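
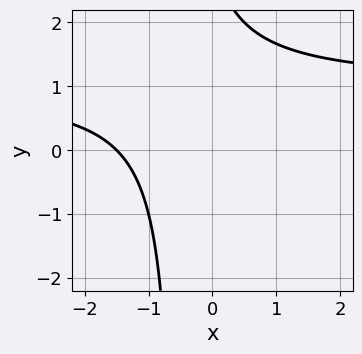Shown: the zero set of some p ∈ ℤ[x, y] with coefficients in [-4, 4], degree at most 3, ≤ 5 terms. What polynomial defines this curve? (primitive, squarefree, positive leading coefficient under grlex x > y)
2*x*y - 2*x + y - 3

First, degree: the shape is more complex than any degree-1 curve, so deg p = 2.
Next, checking where it meets the axes: no y-intercept at any integer in the box.
Finally, together with the visible shape, these determine p as stated.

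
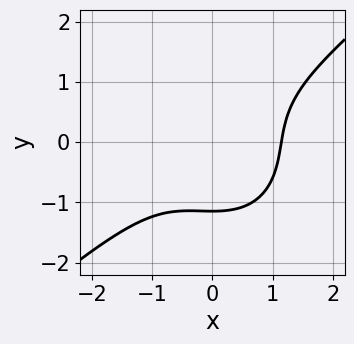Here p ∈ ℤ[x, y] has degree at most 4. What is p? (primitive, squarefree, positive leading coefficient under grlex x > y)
(a) Degree: no degree-2 curve has this shape, so deg p = 3.
(b) The integer polynomial consistent with all of this is the stated p.

2*x^3 - x^2*y - 2*y^3 - 3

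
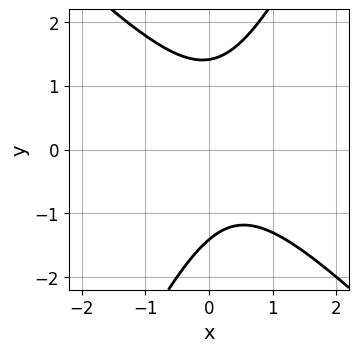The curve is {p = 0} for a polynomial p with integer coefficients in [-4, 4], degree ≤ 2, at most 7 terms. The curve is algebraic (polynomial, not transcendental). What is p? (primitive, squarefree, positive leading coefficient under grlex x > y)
2*x^2 + x*y - y^2 - x + 2

deg p = 2. A generic line meets the curve in up to 2 points.
Checking where it meets the axes: it misses every integer gridline on the x-axis.
Fitting integer coefficients to these (and the overall shape) gives p.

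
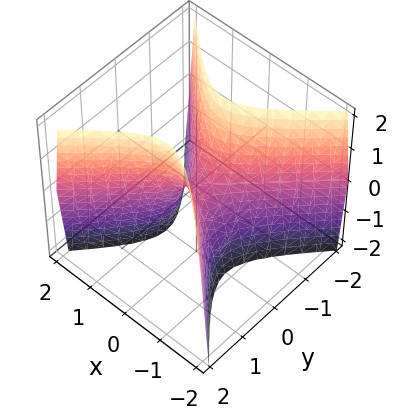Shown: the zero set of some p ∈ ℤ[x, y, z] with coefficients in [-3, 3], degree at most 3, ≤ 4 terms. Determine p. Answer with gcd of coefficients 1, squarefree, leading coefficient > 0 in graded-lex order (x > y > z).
3*x^2 - 3*y^2 + z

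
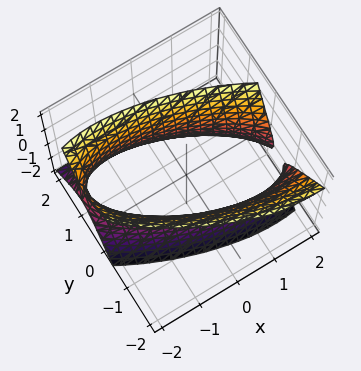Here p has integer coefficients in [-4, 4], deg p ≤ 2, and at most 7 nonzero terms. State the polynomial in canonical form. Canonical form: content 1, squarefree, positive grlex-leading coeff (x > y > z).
First, the degree is 2 — the shape is more complex than any degree-1 surface.
Then, from the axis intercepts and sections: it misses every integer gridline on the z-axis; the y-axis gridline crossings are at y ∈ {-1, 1}.
Finally, solving for integer coefficients yields p as stated.

x^2 + 2*x*y + 3*y^2 + y*z - z^2 - 3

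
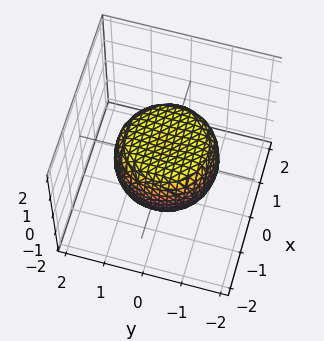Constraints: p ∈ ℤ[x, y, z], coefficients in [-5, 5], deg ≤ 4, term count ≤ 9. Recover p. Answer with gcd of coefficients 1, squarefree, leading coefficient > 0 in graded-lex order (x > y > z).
1. Degree: no degree-3 surface has this shape, so deg p = 4.
2. Symmetries: the surface is invariant under rotation about z: p = q(x² + y², z).
3. Observable constraints: a circular section at z = 0 has radius between 1 and 2.
4. Solving for integer coefficients yields p as stated.

2*x^4 + 4*x^2*y^2 + 2*y^4 - 2*x^2 - 2*y^2 + 3*z^2 - 2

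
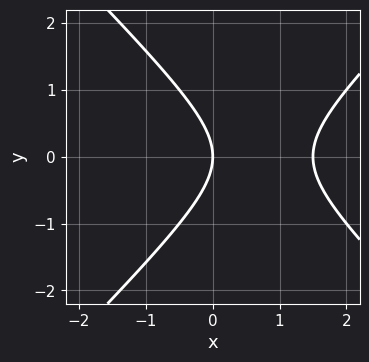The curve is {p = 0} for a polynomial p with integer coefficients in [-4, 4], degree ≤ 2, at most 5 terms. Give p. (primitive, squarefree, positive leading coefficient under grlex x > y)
2*x^2 - 2*y^2 - 3*x

The degree is 2 — no degree-1 curve has this shape.
Symmetries: mirror symmetry y ↦ −y ⇒ only even powers of y.
Observable constraints: it crosses the y-axis at the gridline y = 0; it meets the x-axis at x = 0 (among the integer gridlines).
Assembling these constraints gives the stated polynomial.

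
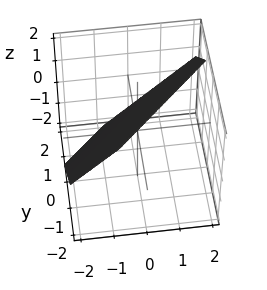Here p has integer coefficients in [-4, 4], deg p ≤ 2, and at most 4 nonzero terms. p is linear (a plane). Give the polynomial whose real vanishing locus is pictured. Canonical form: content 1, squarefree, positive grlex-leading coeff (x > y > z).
3*x - 3*y - 3*z + 2

1. The degree is 1 — the surface is flat (a plane).
2. The integer polynomial consistent with all of this is the stated p.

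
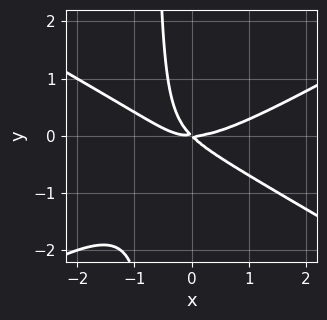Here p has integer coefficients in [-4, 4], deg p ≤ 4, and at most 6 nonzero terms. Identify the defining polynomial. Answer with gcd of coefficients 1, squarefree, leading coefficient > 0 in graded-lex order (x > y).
x^3 - 3*x*y^2 - 2*x*y - 2*y^2

1. deg p = 3. No degree-2 curve has this shape.
2. From the visible intercepts: it meets the y-axis at y = 0 (among the integer gridlines); it crosses the x-axis at the gridline x = 0.
3. Matching integer coefficients to the picture gives p.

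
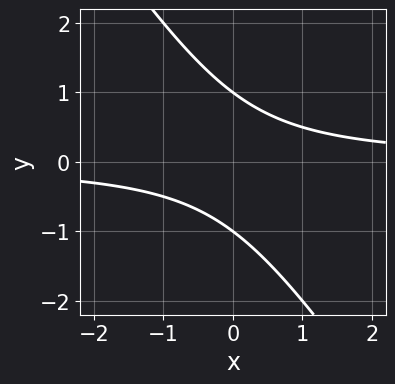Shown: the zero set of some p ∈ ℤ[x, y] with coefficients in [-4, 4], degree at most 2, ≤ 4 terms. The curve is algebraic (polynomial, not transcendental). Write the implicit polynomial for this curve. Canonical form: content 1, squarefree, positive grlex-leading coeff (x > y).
3*x*y + 2*y^2 - 2

deg p = 2.
From the visible intercepts: the curve avoids every integer x-axis point in the box; the y-axis gridline crossings are at y ∈ {-1, 1}.
Together with the visible shape, these determine p as stated.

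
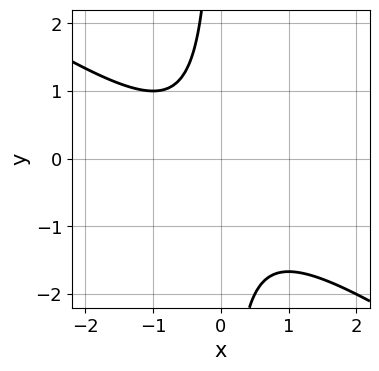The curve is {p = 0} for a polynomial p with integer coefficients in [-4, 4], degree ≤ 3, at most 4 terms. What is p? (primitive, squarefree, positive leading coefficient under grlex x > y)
1. Degree: no degree-1 curve has this shape, so deg p = 2.
2. From the axis intercepts and sections: it misses every integer gridline on the y-axis; no x-intercept at any integer in the box.
3. Together with the visible shape, these determine p as stated.

2*x^2 + 3*x*y + x + 2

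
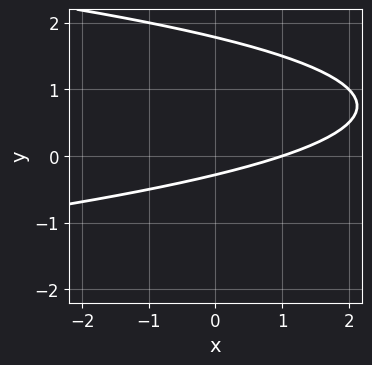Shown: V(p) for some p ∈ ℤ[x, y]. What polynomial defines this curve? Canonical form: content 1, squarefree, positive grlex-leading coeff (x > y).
2*y^2 + x - 3*y - 1

1. Degree: the shape is more complex than any degree-1 curve, so deg p = 2.
2. Against the integer gridlines: one x-axis crossing is at x = 1.
3. Matching integer coefficients to the picture gives p.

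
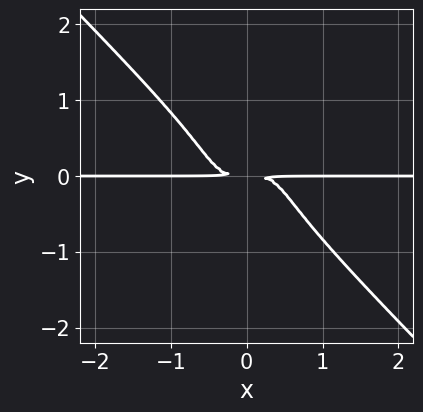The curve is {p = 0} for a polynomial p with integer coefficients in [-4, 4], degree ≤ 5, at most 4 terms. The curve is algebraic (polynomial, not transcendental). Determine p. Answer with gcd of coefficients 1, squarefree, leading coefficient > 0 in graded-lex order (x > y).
First, degree: no degree-3 curve has this shape, so deg p = 4.
Next, checking where it meets the axes: the visible x-axis segment lies entirely on the curve.
Finally, together with the visible shape, these determine p as stated.

2*x^3*y + 2*y^4 + y^2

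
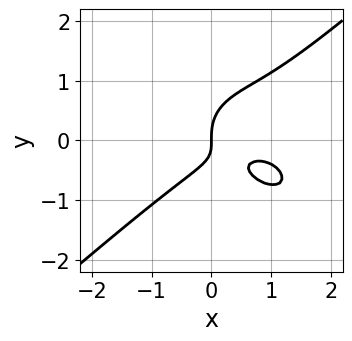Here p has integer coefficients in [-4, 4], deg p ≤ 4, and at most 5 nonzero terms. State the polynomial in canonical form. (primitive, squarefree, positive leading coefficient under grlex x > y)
First, degree: a generic line meets the curve in up to 3 points, so deg p = 3.
Then, reading off the gridlines: it meets the x-axis at x = 0 (among the integer gridlines); one y-axis crossing is at y = 0.
Finally, the integer polynomial consistent with all of this is the stated p.

2*x^3 - 3*y^3 - 3*x^2 + 3*x*y + 2*x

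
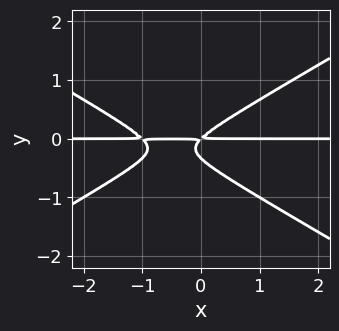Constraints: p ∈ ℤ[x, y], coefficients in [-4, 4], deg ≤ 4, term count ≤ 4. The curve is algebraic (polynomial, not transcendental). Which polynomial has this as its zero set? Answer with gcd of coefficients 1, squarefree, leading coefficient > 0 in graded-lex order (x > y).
(a) Degree: the shape is more complex than any degree-2 curve, so deg p = 3.
(b) Reading off the gridlines: every point of the x-axis in the box is on the curve.
(c) Solving for integer coefficients yields p as stated.

x^2*y - 3*y^3 + x*y - y^2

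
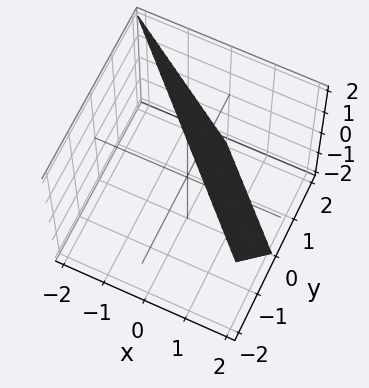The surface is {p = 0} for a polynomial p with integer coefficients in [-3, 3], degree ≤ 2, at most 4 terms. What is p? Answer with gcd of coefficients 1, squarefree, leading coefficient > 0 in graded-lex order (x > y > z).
(a) Degree: every cross-section is a straight line — this is a plane, so deg p = 1.
(b) From the axis intercepts and sections: it meets the z-axis at z = 2 (among the integer gridlines); one x-axis crossing is at x = 1; it crosses the y-axis at the gridline y = 1.
(c) Fitting integer coefficients to these (and the overall shape) gives p.

2*x + 2*y + z - 2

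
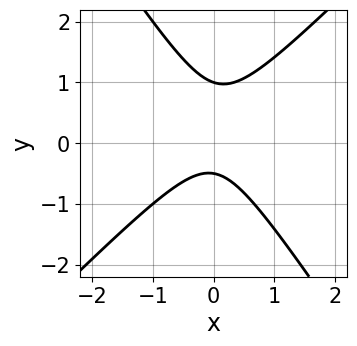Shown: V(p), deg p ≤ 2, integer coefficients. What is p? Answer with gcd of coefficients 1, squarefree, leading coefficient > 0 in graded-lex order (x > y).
3*x^2 - x*y - 2*y^2 + y + 1

1. deg p = 2. No degree-1 curve has this shape.
2. Against the integer gridlines: the curve avoids every integer x-axis point in the box; it crosses the y-axis at the gridline y = 1.
3. Fitting integer coefficients to these (and the overall shape) gives p.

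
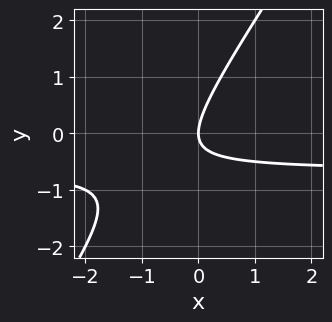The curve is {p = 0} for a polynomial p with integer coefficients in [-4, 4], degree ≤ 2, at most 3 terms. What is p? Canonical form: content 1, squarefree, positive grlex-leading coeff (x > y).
3*x*y - 2*y^2 + 2*x

First, the degree is 2 — the shape is more complex than any degree-1 curve.
Then, against the integer gridlines: it crosses the y-axis at the gridline y = 0; it meets the x-axis at x = 0 (among the integer gridlines).
Finally, together with the visible shape, these determine p as stated.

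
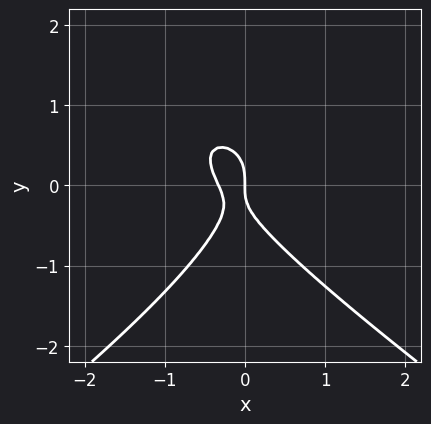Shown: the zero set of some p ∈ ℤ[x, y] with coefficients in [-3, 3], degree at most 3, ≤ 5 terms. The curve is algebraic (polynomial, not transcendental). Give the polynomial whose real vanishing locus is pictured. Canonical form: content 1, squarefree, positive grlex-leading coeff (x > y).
1. The degree is 3 — no degree-2 curve has this shape.
2. From the visible intercepts: it crosses the y-axis at the gridline y = 0; one x-axis crossing is at x = 0.
3. Matching integer coefficients to the picture gives p.

x^2*y - 2*y^3 - 3*x^2 - x*y - x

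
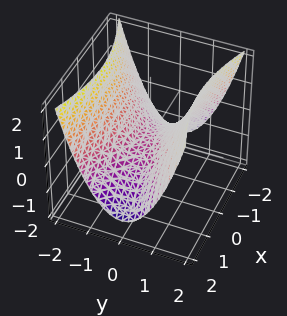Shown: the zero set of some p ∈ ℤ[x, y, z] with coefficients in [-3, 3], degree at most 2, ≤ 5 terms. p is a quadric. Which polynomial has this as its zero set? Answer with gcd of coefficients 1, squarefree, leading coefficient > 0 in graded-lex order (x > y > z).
x^2 - 3*y^2 + 3*z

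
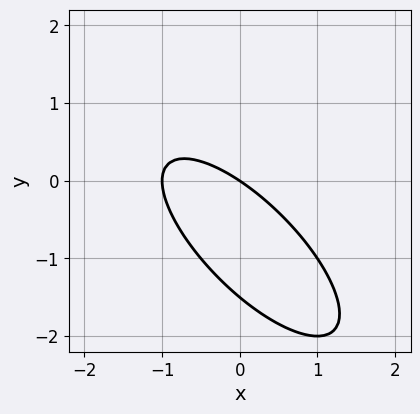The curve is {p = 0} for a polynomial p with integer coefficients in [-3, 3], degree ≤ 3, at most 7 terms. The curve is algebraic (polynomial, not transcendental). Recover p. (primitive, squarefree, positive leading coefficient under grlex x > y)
First, deg p = 2. A generic line meets the curve in up to 2 points.
Next, against the integer gridlines: it crosses the y-axis at the gridline y = 0; the x-axis gridline crossings are at x ∈ {-1, 0}.
Finally, these observations pin down the coefficients.

2*x^2 + 3*x*y + 2*y^2 + 2*x + 3*y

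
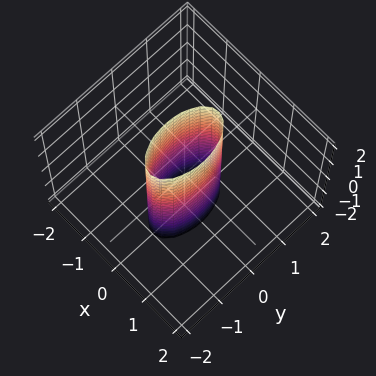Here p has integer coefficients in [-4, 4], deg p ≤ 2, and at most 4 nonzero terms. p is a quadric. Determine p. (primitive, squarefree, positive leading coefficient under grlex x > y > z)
Degree: a cylinder; a quadric, so deg p = 2.
Symmetries: the y ↦ −y reflection is a symmetry, so y appears only in even powers; the z ↦ −z reflection is a symmetry, so z appears only in even powers; mirror symmetry x ↦ −x ⇒ only even powers of x.
Reading off the gridlines: no z-intercept at any integer in the box; the y-axis gridline crossings are at y ∈ {-1, 1}.
The integer polynomial consistent with all of this is the stated p.

3*x^2 + y^2 - 1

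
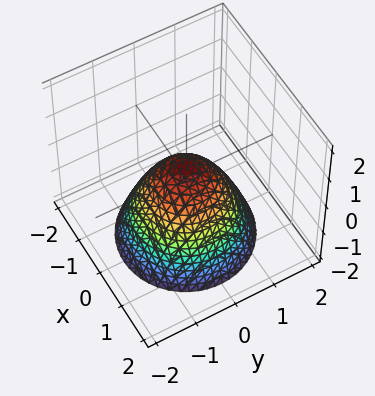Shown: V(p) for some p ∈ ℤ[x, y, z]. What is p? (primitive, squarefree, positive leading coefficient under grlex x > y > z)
3*x^2 + 3*y^2 + 3*z - 1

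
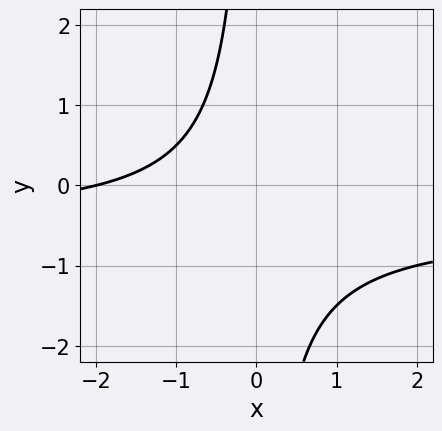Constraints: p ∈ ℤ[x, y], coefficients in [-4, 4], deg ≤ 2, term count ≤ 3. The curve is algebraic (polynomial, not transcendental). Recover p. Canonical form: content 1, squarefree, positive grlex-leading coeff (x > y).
Degree: a generic line meets the curve in up to 2 points, so deg p = 2.
Against the integer gridlines: it misses every integer gridline on the y-axis; one x-axis crossing is at x = -2.
The integer polynomial consistent with all of this is the stated p.

2*x*y + x + 2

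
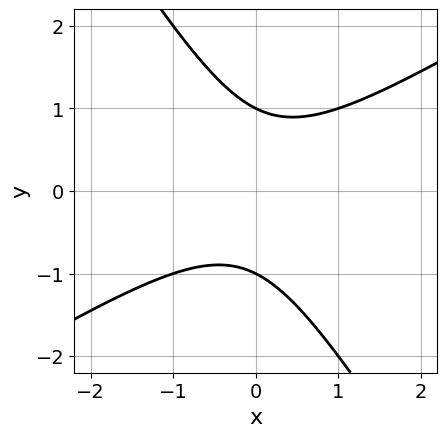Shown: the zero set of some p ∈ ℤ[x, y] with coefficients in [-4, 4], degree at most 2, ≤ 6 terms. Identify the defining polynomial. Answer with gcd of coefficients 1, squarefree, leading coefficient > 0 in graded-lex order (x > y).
First, the degree is 2 — a generic line meets the curve in up to 2 points.
Next, observable constraints: no x-intercept at any integer in the box; the y-axis gridline crossings are at y ∈ {-1, 1}.
Finally, matching integer coefficients to the picture gives p.

x^2 - x*y - y^2 + 1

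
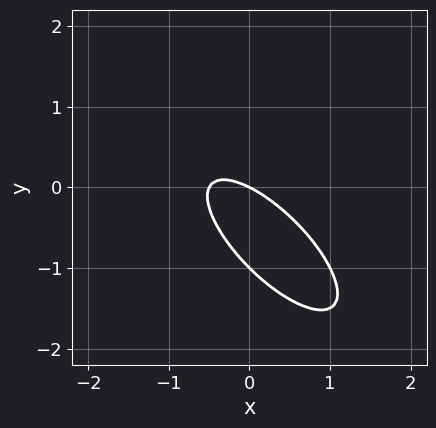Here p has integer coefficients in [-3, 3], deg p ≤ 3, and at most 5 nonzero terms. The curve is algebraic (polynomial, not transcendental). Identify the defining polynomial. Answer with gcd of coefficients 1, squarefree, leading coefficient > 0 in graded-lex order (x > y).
(a) The degree is 2 — a generic line meets the curve in up to 2 points.
(b) From the axis intercepts and sections: it crosses the x-axis at the gridline x = 0; the y-axis gridline crossings are at y ∈ {-1, 0}.
(c) Assembling these constraints gives the stated polynomial.

2*x^2 + 3*x*y + 2*y^2 + x + 2*y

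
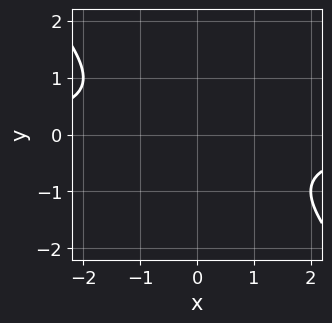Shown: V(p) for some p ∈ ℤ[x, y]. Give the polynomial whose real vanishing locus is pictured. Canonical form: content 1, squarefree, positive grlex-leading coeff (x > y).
1. The degree is 2 — the shape is more complex than any degree-1 curve.
2. Reading off the gridlines: no x-intercept at any integer in the box; it misses every integer gridline on the y-axis.
3. Assembling these constraints gives the stated polynomial.

x*y + y^2 + 1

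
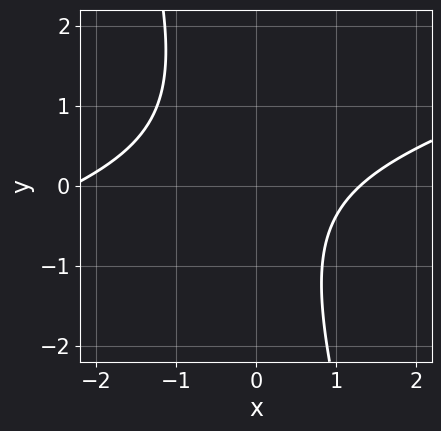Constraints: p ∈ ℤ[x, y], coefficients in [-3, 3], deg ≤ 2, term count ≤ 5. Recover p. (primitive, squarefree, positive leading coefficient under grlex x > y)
First, the degree is 2 — no degree-1 curve has this shape.
Next, reading off the gridlines: no y-intercept at any integer in the box.
Finally, together with the visible shape, these determine p as stated.

x^2 - 3*x*y - y^2 + x - 3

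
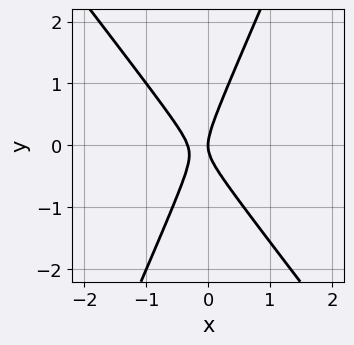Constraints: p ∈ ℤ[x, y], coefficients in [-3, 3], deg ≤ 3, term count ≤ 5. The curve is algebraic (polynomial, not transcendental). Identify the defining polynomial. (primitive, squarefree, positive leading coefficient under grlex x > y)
3*x^2 + x*y - y^2 + x

First, degree: no degree-1 curve has this shape, so deg p = 2.
Then, against the integer gridlines: one x-axis crossing is at x = 0; it meets the y-axis at y = 0 (among the integer gridlines).
Finally, solving for integer coefficients yields p as stated.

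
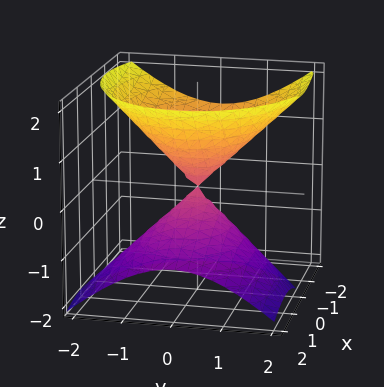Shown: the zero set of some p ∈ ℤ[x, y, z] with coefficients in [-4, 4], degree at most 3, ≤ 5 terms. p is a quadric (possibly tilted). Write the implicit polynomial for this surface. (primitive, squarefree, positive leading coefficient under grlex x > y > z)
The picture has 2 separate pieces. They look like related sheets of one shape, so recover p as a whole.
deg p = 2. The shape is more complex than any degree-1 surface.
From the visible intercepts: it crosses the x-axis at the gridline x = 0; one z-axis crossing is at z = 0.
Matching integer coefficients to the picture gives p.

2*x^2 + 2*x*z + 3*y^2 - 3*z^2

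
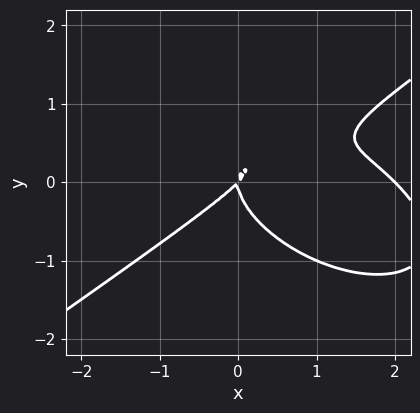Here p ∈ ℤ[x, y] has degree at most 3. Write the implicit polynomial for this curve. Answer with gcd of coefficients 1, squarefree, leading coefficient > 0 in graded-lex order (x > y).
The degree is 3 — no degree-2 curve has this shape.
From the visible intercepts: the x-axis gridline crossings are at x ∈ {0, 2}; it crosses the y-axis at the gridline y = 0.
Fitting integer coefficients to these (and the overall shape) gives p.

x^3 - 3*y^3 - 2*x^2 + 2*x*y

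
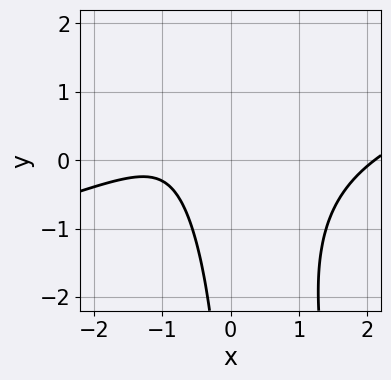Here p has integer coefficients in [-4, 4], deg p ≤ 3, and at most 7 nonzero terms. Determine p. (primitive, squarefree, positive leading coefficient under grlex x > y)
x^3 - 3*x^2*y - x*y^2 - 3*x - 3

1. deg p = 3. The shape is more complex than any degree-2 curve.
2. Observable constraints: the curve avoids every integer x-axis point in the box; the curve avoids every integer y-axis point in the box.
3. Solving for integer coefficients yields p as stated.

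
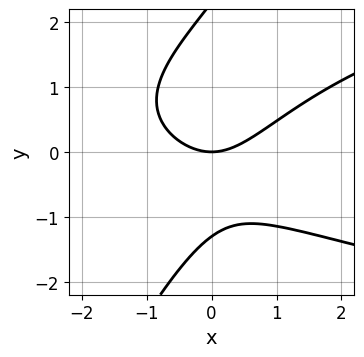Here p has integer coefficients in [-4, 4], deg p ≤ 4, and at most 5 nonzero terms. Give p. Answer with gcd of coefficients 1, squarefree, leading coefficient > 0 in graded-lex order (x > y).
(a) The degree is 3 — a generic line meets the curve in up to 3 points.
(b) Observable constraints: one x-axis crossing is at x = 0; it meets the y-axis at y = 0 (among the integer gridlines).
(c) These observations pin down the coefficients.

2*x*y^2 - y^3 - 2*x^2 + y^2 + 3*y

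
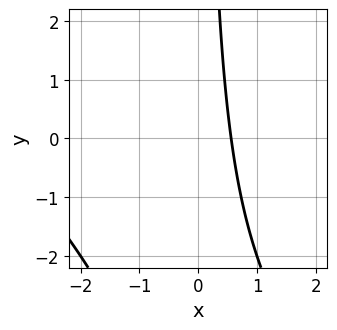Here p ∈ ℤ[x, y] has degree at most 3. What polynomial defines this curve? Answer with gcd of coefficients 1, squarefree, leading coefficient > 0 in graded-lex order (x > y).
x^2 + x*y + 3*x - 2

The degree is 2 — no degree-1 curve has this shape.
Against the integer gridlines: the curve avoids every integer y-axis point in the box.
Assembling these constraints gives the stated polynomial.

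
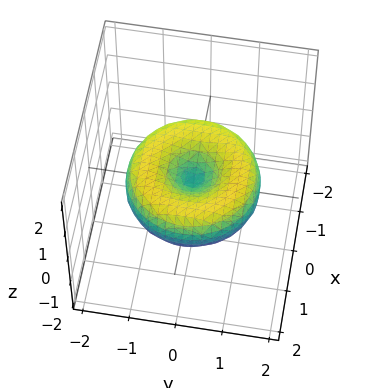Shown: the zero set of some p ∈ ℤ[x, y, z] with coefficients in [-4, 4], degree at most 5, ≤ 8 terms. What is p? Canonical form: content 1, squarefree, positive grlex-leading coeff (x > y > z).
x^4 + 2*x^2*y^2 + y^4 - 2*x^2 - 2*y^2 + 3*z^2

(a) deg p = 4.
(b) By symmetry, every cross-section ⟂ z is a circle, so x, y appear only via x² + y².
(c) Observable constraints: it meets the z-axis at z = 0 (among the integer gridlines); one y-axis crossing is at y = 0.
(d) Assembling these constraints gives the stated polynomial.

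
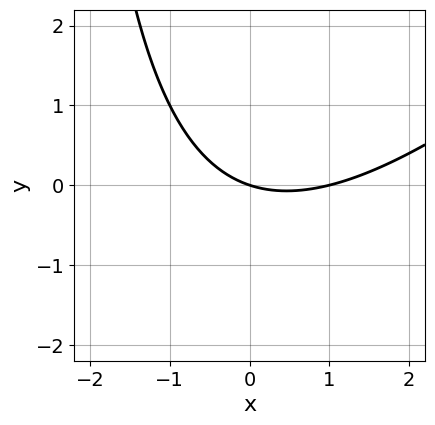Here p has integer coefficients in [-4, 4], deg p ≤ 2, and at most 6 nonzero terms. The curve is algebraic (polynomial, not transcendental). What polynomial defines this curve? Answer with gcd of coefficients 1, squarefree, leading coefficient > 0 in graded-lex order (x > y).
x^2 - x*y - x - 3*y

(a) deg p = 2. The shape is more complex than any degree-1 curve.
(b) Against the integer gridlines: one y-axis crossing is at y = 0; among the integer gridlines, it crosses the x-axis at x ∈ {0, 1}.
(c) Fitting integer coefficients to these (and the overall shape) gives p.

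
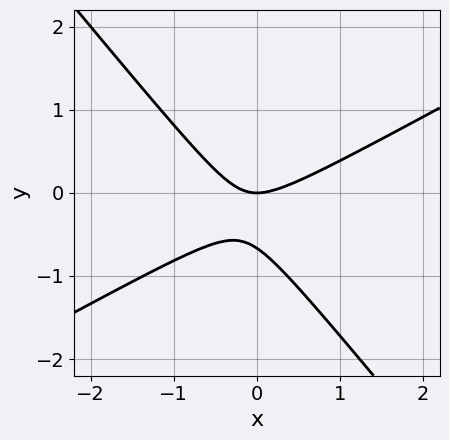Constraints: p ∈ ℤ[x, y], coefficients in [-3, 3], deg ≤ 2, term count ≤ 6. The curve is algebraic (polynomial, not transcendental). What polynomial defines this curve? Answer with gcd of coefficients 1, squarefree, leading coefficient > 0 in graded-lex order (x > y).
2*x^2 - 2*x*y - 3*y^2 - 2*y

1. The degree is 2 — the shape is more complex than any degree-1 curve.
2. Observable constraints: it meets the y-axis at y = 0 (among the integer gridlines); it meets the x-axis at x = 0 (among the integer gridlines).
3. The integer polynomial consistent with all of this is the stated p.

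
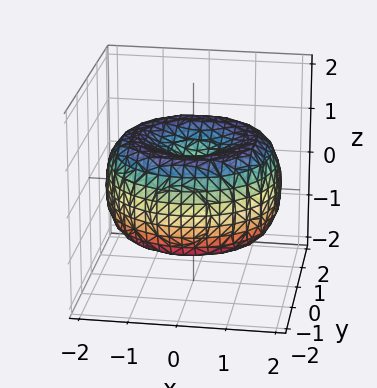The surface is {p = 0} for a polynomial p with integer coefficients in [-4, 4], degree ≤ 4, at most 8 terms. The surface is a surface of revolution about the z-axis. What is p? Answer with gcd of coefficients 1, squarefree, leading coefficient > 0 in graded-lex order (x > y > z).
x^4 + 2*x^2*y^2 + y^4 - 3*x^2 - 3*y^2 + 3*z^2 - 1

The degree is 4 — no degree-3 surface has this shape.
Symmetries: the surface is invariant under rotation about z: p = q(x² + y², z).
Reading off the gridlines: a circular section at z = 1 has radius exactly 1.
The integer polynomial consistent with all of this is the stated p.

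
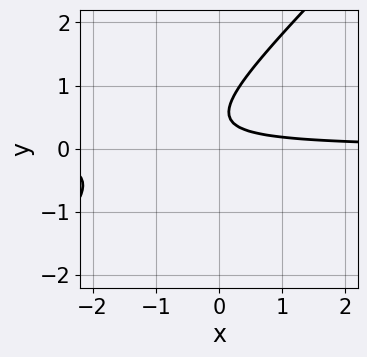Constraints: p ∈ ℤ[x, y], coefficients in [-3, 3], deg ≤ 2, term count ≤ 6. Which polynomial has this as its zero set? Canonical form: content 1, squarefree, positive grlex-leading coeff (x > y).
3*x*y - 3*y^2 + 3*y - 1

1. Degree: no degree-1 curve has this shape, so deg p = 2.
2. From the visible intercepts: no y-intercept at any integer in the box; the curve avoids every integer x-axis point in the box.
3. Putting this together gives p.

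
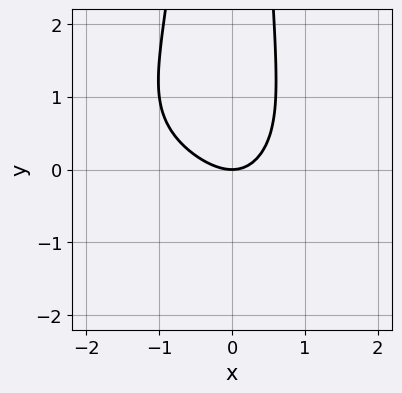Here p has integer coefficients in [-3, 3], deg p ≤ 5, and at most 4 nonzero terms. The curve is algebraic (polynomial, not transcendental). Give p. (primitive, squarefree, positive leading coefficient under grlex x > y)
1. deg p = 4.
2. Checking where it meets the axes: one y-axis crossing is at y = 0; it crosses the x-axis at the gridline x = 0.
3. These observations pin down the coefficients.

2*x^2*y^2 + 3*x^2 + 2*x*y - 3*y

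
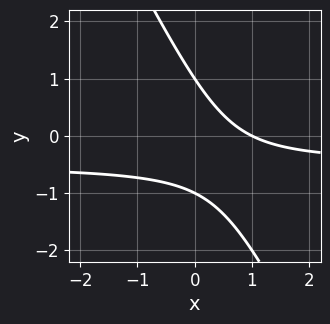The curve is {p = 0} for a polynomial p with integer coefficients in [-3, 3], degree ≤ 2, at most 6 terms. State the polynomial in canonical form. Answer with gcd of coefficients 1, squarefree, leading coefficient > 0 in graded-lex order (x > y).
2*x*y + y^2 + x - 1

deg p = 2. No degree-1 curve has this shape.
Observable constraints: it meets the x-axis at x = 1 (among the integer gridlines); among the integer gridlines, it crosses the y-axis at y ∈ {-1, 1}.
Putting this together gives p.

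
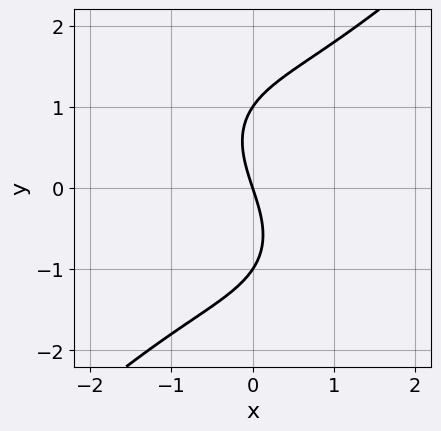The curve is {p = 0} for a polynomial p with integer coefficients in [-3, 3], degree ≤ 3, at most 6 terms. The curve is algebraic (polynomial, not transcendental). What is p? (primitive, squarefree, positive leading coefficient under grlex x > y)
Degree: the shape is more complex than any degree-2 curve, so deg p = 3.
From the axis intercepts and sections: one x-axis crossing is at x = 0; the y-axis gridline crossings are at y ∈ {-1, 0, 1}.
These observations pin down the coefficients.

x^3 - y^3 + 3*x + y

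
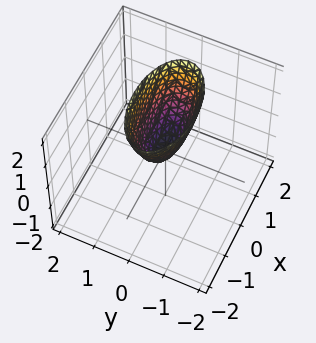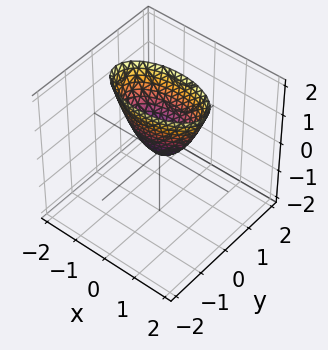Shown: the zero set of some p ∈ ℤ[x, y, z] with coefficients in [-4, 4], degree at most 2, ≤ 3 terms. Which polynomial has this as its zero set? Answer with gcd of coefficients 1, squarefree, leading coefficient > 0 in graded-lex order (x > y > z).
First, the degree is 2 — a single bowl opening along one axis; a quadric.
Next, symmetries: it's symmetric under y → −y, forcing even powers of y; it's symmetric under x → −x, forcing even powers of x.
Next, observable constraints: it meets the y-axis at y = 0 (among the integer gridlines); it meets the x-axis at x = 0 (among the integer gridlines); one z-axis crossing is at z = 0.
Finally, solving for integer coefficients yields p as stated.

x^2 + 3*y^2 - z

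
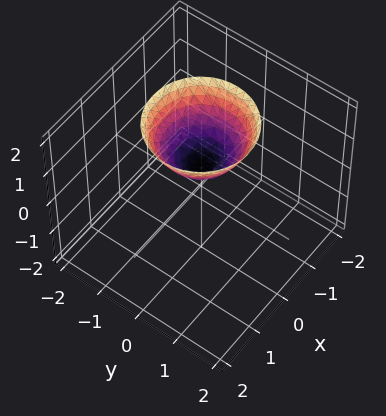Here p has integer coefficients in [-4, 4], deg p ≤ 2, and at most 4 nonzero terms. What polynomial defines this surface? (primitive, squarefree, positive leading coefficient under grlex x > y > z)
3*x^2 + 3*y^2 - 3*z + 2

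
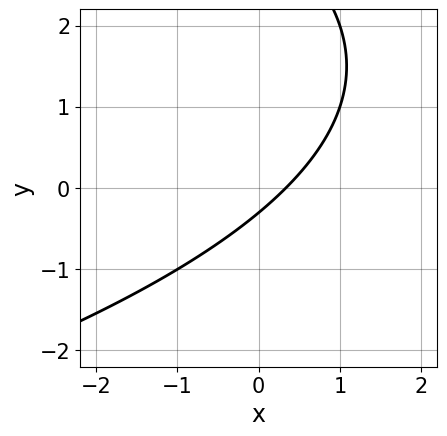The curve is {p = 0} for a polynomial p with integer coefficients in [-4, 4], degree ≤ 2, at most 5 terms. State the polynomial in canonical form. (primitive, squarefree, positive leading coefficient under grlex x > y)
y^2 + 3*x - 3*y - 1

1. deg p = 2. A generic line meets the curve in up to 2 points.
2. Solving for integer coefficients yields p as stated.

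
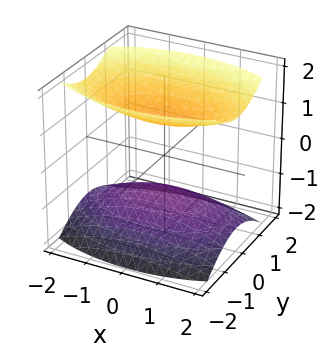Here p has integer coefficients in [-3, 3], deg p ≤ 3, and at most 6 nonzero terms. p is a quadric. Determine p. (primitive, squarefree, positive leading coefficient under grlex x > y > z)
First, I count 2 distinct pieces. They look like related sheets of one shape, so recover p as a whole.
Then, deg p = 2. Two separate bowl-shaped sheets opening away from each other; a quadric.
Next, symmetries: it's symmetric under x → −x, forcing even powers of x; it's symmetric under y → −y, forcing even powers of y; mirror symmetry z ↦ −z ⇒ only even powers of z.
Next, against the integer gridlines: the z-axis gridline crossings are at z ∈ {-1, 1}; no x-intercept at any integer in the box.
Finally, the integer polynomial consistent with all of this is the stated p.

x^2 + 3*y^2 - 3*z^2 + 3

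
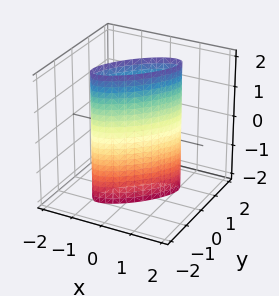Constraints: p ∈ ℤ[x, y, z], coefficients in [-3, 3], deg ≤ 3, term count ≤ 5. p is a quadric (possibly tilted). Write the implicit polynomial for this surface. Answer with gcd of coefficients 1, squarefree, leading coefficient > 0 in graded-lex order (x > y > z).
2*x^2 - 3*x*y + 2*y^2 - 1

First, deg p = 2. No degree-1 surface has this shape.
Next, against the integer gridlines: it misses every integer gridline on the z-axis.
Finally, matching integer coefficients to the picture gives p.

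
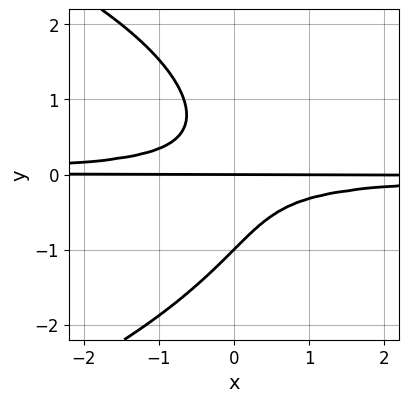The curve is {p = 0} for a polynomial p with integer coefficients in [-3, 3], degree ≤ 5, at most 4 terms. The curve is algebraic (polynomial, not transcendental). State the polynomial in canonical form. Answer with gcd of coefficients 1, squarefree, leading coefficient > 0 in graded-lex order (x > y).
y^4 + 3*x*y^2 + y

First, degree: a generic line meets the curve in up to 4 points, so deg p = 4.
Then, from the axis intercepts and sections: the visible x-axis segment lies entirely on the curve; among the integer gridlines, it crosses the y-axis at y ∈ {-1, 0}.
Finally, solving for integer coefficients yields p as stated.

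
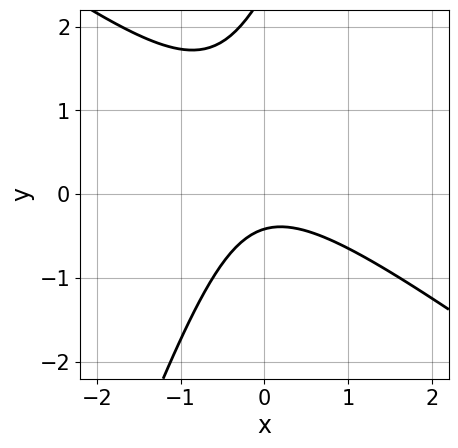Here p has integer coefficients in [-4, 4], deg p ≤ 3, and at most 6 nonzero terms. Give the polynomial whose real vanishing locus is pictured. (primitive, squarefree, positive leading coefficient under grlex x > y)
2*x^2 + 2*x*y - y^2 + 2*y + 1

Degree: a generic line meets the curve in up to 2 points, so deg p = 2.
Observable constraints: the curve avoids every integer x-axis point in the box.
The integer polynomial consistent with all of this is the stated p.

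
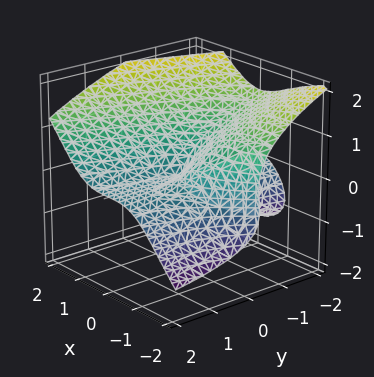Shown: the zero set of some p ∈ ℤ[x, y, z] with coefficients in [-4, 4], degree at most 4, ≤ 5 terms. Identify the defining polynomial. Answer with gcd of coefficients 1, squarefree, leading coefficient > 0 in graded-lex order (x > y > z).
x^3 - x^2*y - 2*z^3 + 2*x^2 - 2*y*z

1. There are 2 components. Treating them together as one polynomial.
2. The degree is 3 — the shape is more complex than any degree-2 surface.
3. Against the integer gridlines: it crosses the z-axis at the gridline z = 0; among the integer gridlines, it crosses the x-axis at x ∈ {-2, 0}; every point of the y-axis in the box is on the surface.
4. Solving for integer coefficients yields p as stated.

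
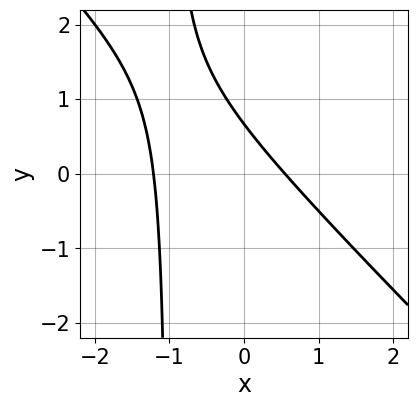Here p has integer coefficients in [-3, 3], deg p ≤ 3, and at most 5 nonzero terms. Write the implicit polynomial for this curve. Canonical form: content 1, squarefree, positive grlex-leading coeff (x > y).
3*x^2 + 3*x*y + 2*x + 3*y - 2

First, deg p = 2. A generic line meets the curve in up to 2 points.
Finally, solving for integer coefficients yields p as stated.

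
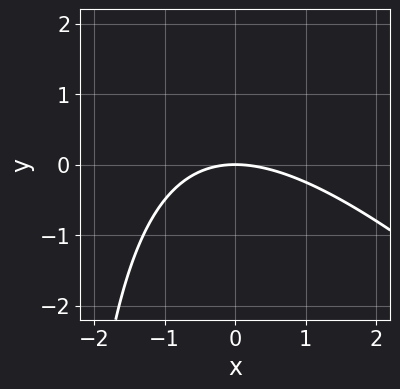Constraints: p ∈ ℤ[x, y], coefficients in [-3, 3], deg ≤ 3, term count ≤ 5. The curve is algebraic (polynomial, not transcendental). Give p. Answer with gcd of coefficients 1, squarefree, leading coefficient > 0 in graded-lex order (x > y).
First, the degree is 2 — no degree-1 curve has this shape.
Next, checking where it meets the axes: it crosses the y-axis at the gridline y = 0; one x-axis crossing is at x = 0.
Finally, matching integer coefficients to the picture gives p.

x^2 + x*y + 3*y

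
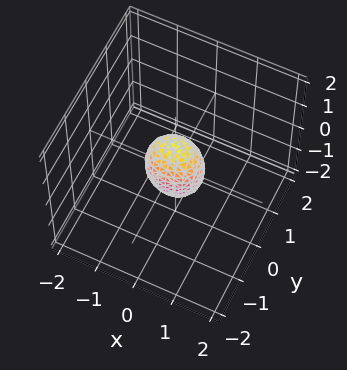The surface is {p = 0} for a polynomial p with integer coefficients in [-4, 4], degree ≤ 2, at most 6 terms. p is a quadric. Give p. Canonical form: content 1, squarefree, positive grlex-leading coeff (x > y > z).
2*x^2 + 3*y^2 + z^2 - 1

First, degree: bounded and convex; a quadric, so deg p = 2.
Then, symmetries: the y ↦ −y reflection is a symmetry, so y appears only in even powers; the z ↦ −z reflection is a symmetry, so z appears only in even powers; it's symmetric under x → −x, forcing even powers of x.
Then, from the visible intercepts: the z-axis gridline crossings are at z ∈ {-1, 1}.
Finally, these observations pin down the coefficients.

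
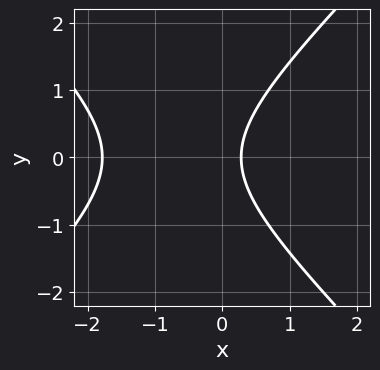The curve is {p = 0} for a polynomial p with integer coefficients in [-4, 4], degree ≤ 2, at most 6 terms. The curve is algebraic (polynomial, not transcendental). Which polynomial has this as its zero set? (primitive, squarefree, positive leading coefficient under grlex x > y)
Degree: a generic line meets the curve in up to 2 points, so deg p = 2.
Symmetries: it's symmetric under y → −y, forcing even powers of y.
Checking where it meets the axes: it misses every integer gridline on the y-axis.
These observations pin down the coefficients.

2*x^2 - 2*y^2 + 3*x - 1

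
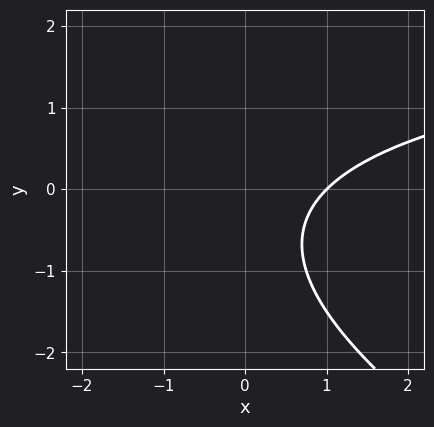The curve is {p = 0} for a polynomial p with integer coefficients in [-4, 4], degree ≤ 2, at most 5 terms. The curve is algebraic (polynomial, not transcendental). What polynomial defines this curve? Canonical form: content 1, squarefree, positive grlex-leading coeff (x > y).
The degree is 2 — no degree-1 curve has this shape.
Observable constraints: it crosses the x-axis at the gridline x = 1; no y-intercept at any integer in the box.
These observations pin down the coefficients.

x*y + 2*y^2 - 3*x + 2*y + 3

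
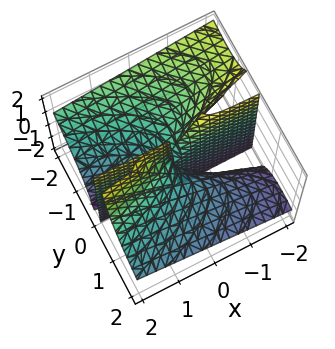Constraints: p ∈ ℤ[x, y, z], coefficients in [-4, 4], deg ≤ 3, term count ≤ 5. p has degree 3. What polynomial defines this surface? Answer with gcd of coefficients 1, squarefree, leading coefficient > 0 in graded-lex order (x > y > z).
deg p = 3.
Against the integer gridlines: every point of the z-axis in the box is on the surface; every point of the x-axis in the box is on the surface; it crosses the y-axis at the gridline y = 0.
The integer polynomial consistent with all of this is the stated p.

y^3 + 2*y^2*z - x*y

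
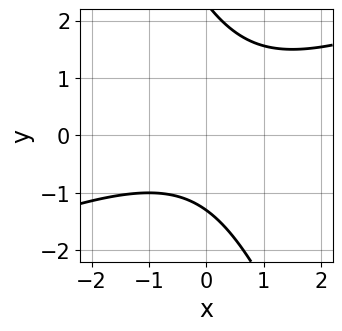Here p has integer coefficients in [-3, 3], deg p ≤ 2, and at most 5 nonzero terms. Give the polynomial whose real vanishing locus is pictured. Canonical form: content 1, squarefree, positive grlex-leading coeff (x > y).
First, deg p = 2.
Then, from the visible intercepts: the curve avoids every integer x-axis point in the box.
Finally, matching integer coefficients to the picture gives p.

x^2 - 2*x*y - y^2 + y + 3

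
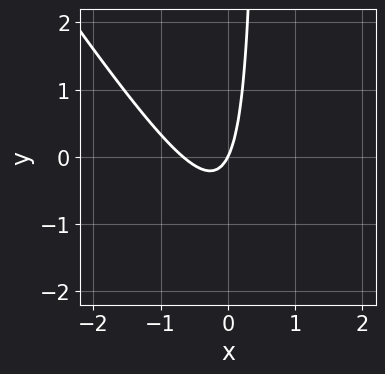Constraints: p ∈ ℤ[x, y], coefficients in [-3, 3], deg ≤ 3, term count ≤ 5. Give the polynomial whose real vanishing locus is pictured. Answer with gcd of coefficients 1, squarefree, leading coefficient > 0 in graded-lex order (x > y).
(a) Degree: no degree-1 curve has this shape, so deg p = 2.
(b) Against the integer gridlines: it meets the x-axis at x = 0 (among the integer gridlines); it crosses the y-axis at the gridline y = 0.
(c) Putting this together gives p.

3*x^2 + 2*x*y + 2*x - y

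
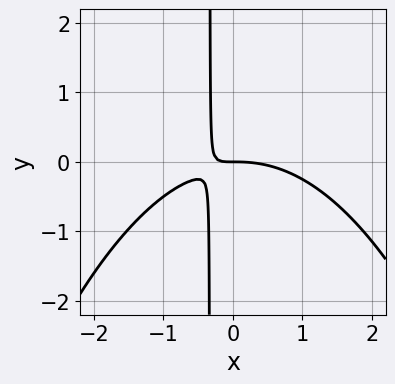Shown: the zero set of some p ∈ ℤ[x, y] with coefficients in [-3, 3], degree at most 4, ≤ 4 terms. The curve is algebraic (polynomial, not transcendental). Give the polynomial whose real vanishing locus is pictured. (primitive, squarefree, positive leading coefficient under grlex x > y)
x^3 + 3*x*y + y

(a) Degree: a generic line meets the curve in up to 3 points, so deg p = 3.
(b) Against the integer gridlines: one y-axis crossing is at y = 0; one x-axis crossing is at x = 0.
(c) Putting this together gives p.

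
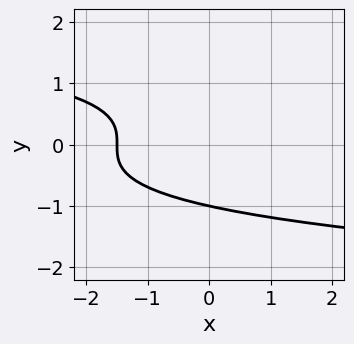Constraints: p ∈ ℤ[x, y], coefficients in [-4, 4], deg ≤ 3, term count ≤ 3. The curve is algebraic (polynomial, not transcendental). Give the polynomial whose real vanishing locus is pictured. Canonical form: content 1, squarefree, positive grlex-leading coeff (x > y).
3*y^3 + 2*x + 3

deg p = 3.
Observable constraints: it meets the y-axis at y = -1 (among the integer gridlines).
These observations pin down the coefficients.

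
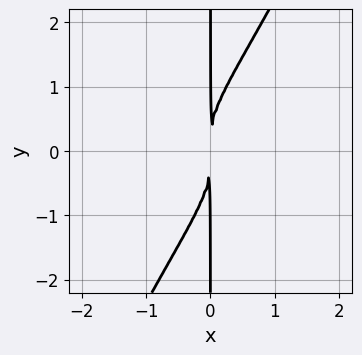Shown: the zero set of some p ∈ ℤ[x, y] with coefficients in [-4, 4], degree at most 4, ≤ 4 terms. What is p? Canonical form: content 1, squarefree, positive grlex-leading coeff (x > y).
2*x^2*y^2 - x*y^3 + 2*x^2

1. The degree is 4 — the shape is more complex than any degree-3 curve.
2. Reading off the gridlines: the visible y-axis segment lies entirely on the curve.
3. Putting this together gives p.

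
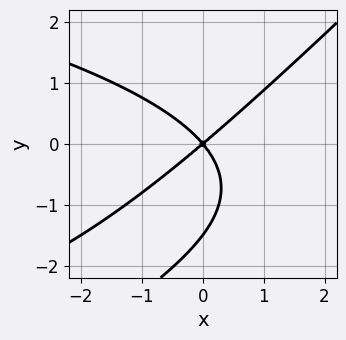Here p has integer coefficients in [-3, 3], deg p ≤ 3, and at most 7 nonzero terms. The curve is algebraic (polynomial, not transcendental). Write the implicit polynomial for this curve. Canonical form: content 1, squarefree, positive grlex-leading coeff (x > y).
deg p = 3. A generic line meets the curve in up to 3 points.
From the axis intercepts and sections: one x-axis crossing is at x = 0; one y-axis crossing is at y = 0.
These observations pin down the coefficients.

2*x*y^2 - 2*y^3 + 3*x^2 - x*y - 3*y^2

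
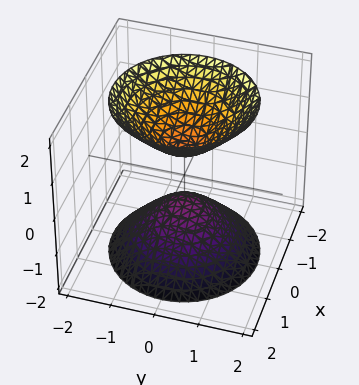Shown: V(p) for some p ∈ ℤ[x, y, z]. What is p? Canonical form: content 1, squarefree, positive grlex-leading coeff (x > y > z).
3*x^2 + 3*y^2 - 2*z^2 + 1

The picture has 2 separate pieces.
Degree: the shape is more complex than any degree-1 surface, so deg p = 2.
Symmetry: every cross-section ⟂ z is a circle, so x, y appear only via x² + y².
From the axis intercepts and sections: no y-intercept at any integer in the box; the surface avoids every integer x-axis point in the box.
Putting this together gives p.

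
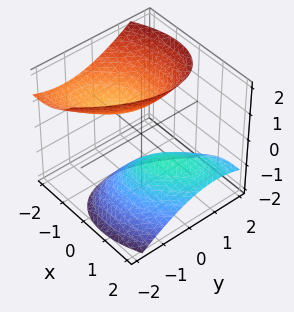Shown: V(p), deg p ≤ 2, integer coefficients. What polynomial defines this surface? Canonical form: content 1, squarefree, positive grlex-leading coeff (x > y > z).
2*x^2 - 2*x*y + 3*x*z + 2*y^2 - 2*z^2 + 2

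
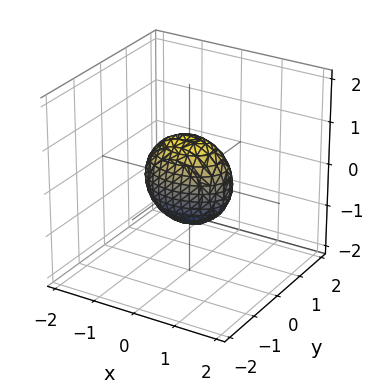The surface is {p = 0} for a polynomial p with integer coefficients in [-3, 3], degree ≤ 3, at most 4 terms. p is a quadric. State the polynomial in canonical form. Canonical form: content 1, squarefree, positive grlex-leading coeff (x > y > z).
x^2 + 2*y^2 + z^2 - 1

deg p = 2.
Symmetries: the y ↦ −y reflection is a symmetry, so y appears only in even powers; mirror symmetry z ↦ −z ⇒ only even powers of z; it's symmetric under x → −x, forcing even powers of x.
Checking where it meets the axes: among the integer gridlines, it crosses the x-axis at x ∈ {-1, 1}; the z-axis gridline crossings are at z ∈ {-1, 1}.
Fitting integer coefficients to these (and the overall shape) gives p.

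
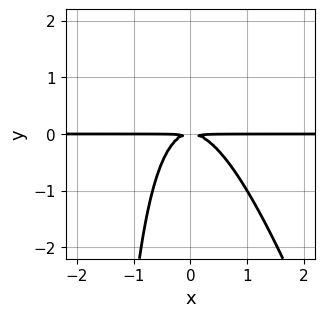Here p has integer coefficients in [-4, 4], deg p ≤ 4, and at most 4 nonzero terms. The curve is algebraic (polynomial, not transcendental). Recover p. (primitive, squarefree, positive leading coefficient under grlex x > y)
First, the degree is 3 — no degree-2 curve has this shape.
Next, from the visible intercepts: the visible x-axis segment lies entirely on the curve.
Finally, matching integer coefficients to the picture gives p.

3*x^2*y + x*y^2 + 2*y^2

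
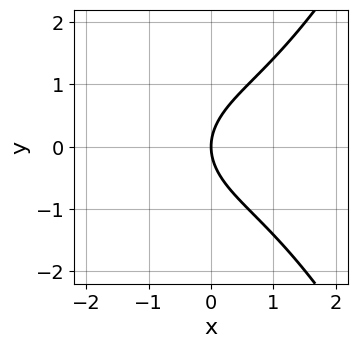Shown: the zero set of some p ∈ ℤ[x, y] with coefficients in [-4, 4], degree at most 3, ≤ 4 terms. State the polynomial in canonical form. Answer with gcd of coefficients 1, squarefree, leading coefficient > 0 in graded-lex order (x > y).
x^3 - 2*y^2 + 3*x

First, deg p = 3.
Then, symmetries: mirror symmetry y ↦ −y ⇒ only even powers of y.
Then, checking where it meets the axes: it meets the x-axis at x = 0 (among the integer gridlines); it meets the y-axis at y = 0 (among the integer gridlines).
Finally, solving for integer coefficients yields p as stated.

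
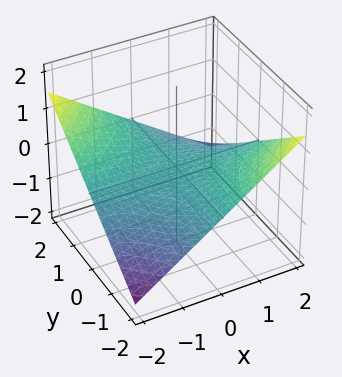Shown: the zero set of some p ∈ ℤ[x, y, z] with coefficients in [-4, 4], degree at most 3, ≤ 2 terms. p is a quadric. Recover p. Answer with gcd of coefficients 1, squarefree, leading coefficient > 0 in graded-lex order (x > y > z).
The degree is 2 — a saddle surface; a quadric.
Observable constraints: it crosses the z-axis at the gridline z = 0; the visible x-axis segment lies entirely on the surface; the visible y-axis segment lies entirely on the surface.
Together with the visible shape, these determine p as stated.

x*y + 3*z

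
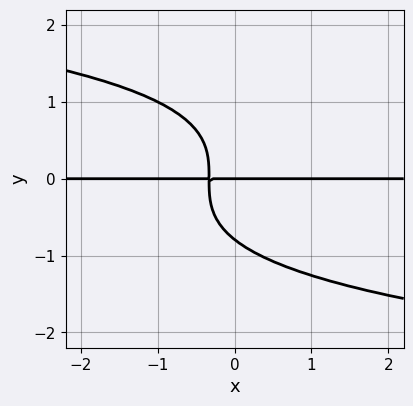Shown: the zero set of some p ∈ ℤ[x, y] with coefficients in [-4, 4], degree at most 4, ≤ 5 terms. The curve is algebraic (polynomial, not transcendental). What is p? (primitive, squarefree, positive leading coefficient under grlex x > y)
2*y^4 + 3*x*y + y

(a) The degree is 4 — the shape is more complex than any degree-3 curve.
(b) Checking where it meets the axes: the visible x-axis segment lies entirely on the curve; one y-axis crossing is at y = 0.
(c) Together with the visible shape, these determine p as stated.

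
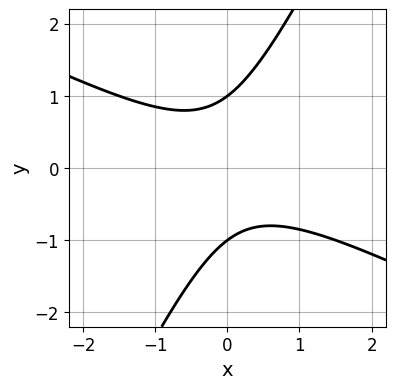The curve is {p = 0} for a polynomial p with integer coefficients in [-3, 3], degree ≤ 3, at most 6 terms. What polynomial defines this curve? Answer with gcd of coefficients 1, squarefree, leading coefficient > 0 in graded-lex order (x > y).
1. deg p = 2. No degree-1 curve has this shape.
2. Checking where it meets the axes: it misses every integer gridline on the x-axis; among the integer gridlines, it crosses the y-axis at y ∈ {-1, 1}.
3. Solving for integer coefficients yields p as stated.

2*x^2 + 3*x*y - 2*y^2 + 2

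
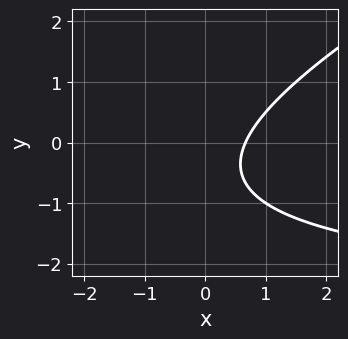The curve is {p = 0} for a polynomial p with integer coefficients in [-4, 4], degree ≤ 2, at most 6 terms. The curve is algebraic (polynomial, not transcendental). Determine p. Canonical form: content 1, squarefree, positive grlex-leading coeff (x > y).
(a) The degree is 2 — the shape is more complex than any degree-1 curve.
(b) From the axis intercepts and sections: it misses every integer gridline on the y-axis.
(c) Assembling these constraints gives the stated polynomial.

x*y - 2*y^2 + 3*x - 2*y - 2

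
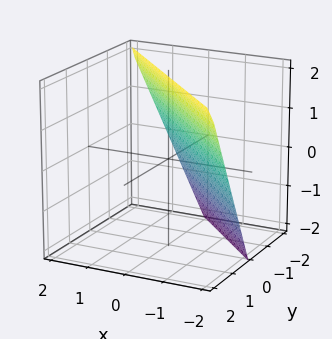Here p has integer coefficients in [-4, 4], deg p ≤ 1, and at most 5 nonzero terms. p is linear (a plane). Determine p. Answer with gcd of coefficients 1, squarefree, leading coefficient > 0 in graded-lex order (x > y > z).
First, the degree is 1 — the surface is flat (a plane).
Then, checking where it meets the axes: it meets the x-axis at x = -1 (among the integer gridlines); it crosses the y-axis at the gridline y = -1; it crosses the z-axis at the gridline z = 2.
Finally, assembling these constraints gives the stated polynomial.

2*x + 2*y - z + 2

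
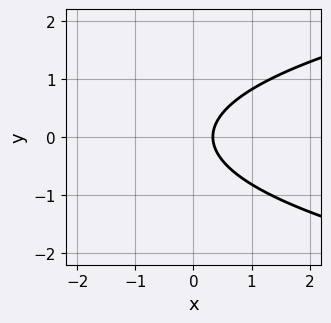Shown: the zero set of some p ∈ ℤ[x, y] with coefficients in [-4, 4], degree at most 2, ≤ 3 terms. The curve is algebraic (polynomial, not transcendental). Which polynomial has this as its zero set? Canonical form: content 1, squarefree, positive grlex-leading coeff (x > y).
First, degree: the shape is more complex than any degree-1 curve, so deg p = 2.
Then, symmetries: mirror symmetry y ↦ −y ⇒ only even powers of y.
Next, from the visible intercepts: the curve avoids every integer y-axis point in the box.
Finally, together with the visible shape, these determine p as stated.

3*y^2 - 3*x + 1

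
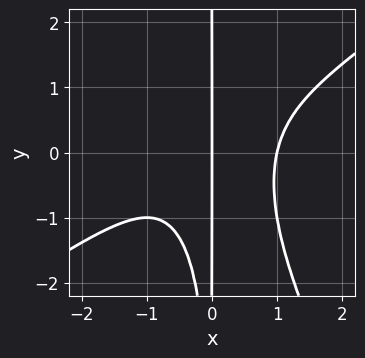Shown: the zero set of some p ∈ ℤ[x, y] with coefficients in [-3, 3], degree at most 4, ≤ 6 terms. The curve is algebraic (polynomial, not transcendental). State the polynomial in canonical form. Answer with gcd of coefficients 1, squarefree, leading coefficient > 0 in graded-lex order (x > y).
The degree is 4 — the shape is more complex than any degree-3 curve.
Reading off the gridlines: among the integer gridlines, it crosses the x-axis at x ∈ {0, 1}; the visible y-axis segment lies entirely on the curve.
Fitting integer coefficients to these (and the overall shape) gives p.

3*x^4 - 3*x^3*y - 2*x^2*y^2 + x^2*y - 3*x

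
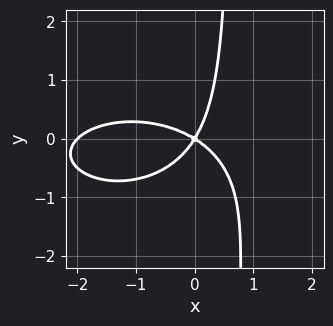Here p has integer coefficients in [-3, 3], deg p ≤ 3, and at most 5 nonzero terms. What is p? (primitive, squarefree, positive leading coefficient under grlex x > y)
x^3 + 3*x*y^2 + 2*x^2 + 2*x*y - 2*y^2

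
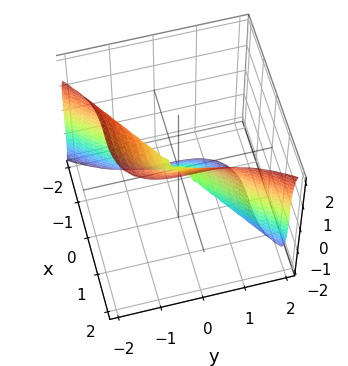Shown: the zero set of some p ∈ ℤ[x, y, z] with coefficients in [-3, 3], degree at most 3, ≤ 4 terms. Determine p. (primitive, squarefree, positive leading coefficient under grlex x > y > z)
3*x^3 - 2*y^3 - z^3

First, degree: no degree-2 surface has this shape, so deg p = 3.
Next, checking where it meets the axes: one z-axis crossing is at z = 0; one x-axis crossing is at x = 0; it crosses the y-axis at the gridline y = 0.
Finally, together with the visible shape, these determine p as stated.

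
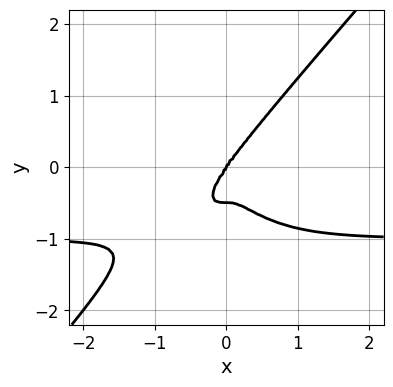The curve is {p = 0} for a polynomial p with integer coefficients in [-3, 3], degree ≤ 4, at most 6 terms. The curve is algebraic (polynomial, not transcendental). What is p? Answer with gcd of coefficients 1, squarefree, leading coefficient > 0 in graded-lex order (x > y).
3*x^3*y - 2*y^4 + 3*x^3 - y^3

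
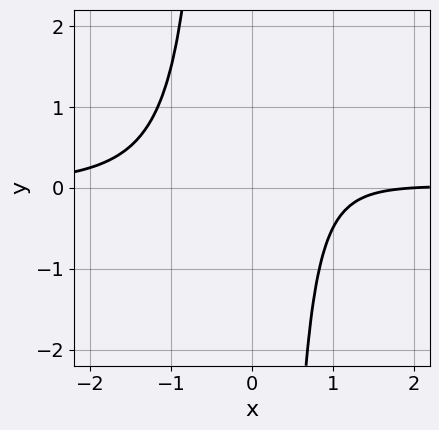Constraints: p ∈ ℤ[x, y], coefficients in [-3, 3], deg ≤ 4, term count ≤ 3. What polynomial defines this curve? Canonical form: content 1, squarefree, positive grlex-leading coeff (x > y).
2*x^3*y - x + 2

The degree is 4 — the shape is more complex than any degree-3 curve.
Against the integer gridlines: it crosses the x-axis at the gridline x = 2; it misses every integer gridline on the y-axis.
These observations pin down the coefficients.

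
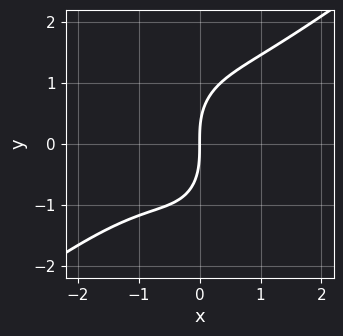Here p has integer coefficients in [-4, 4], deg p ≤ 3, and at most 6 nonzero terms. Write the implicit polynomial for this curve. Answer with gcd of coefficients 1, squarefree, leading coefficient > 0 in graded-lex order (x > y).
(a) deg p = 3. A generic line meets the curve in up to 3 points.
(b) Against the integer gridlines: it crosses the y-axis at the gridline y = 0; it crosses the x-axis at the gridline x = 0.
(c) Matching integer coefficients to the picture gives p.

2*x^3 - 2*x^2*y - y^3 + x^2 + 3*x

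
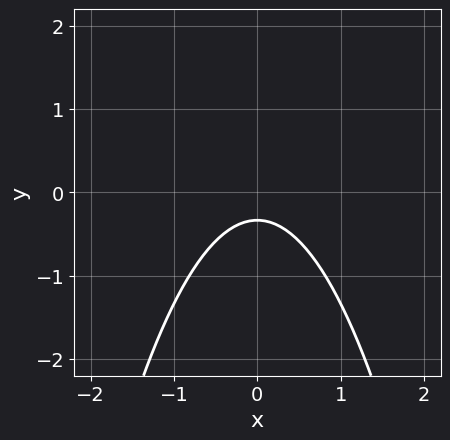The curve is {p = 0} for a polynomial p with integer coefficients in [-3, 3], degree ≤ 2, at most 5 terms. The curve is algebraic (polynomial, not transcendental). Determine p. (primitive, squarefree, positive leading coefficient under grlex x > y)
First, the degree is 2 — a generic line meets the curve in up to 2 points.
Next, symmetries: it's symmetric under x → −x, forcing even powers of x.
Next, from the visible intercepts: the curve avoids every integer x-axis point in the box.
Finally, solving for integer coefficients yields p as stated.

3*x^2 + 3*y + 1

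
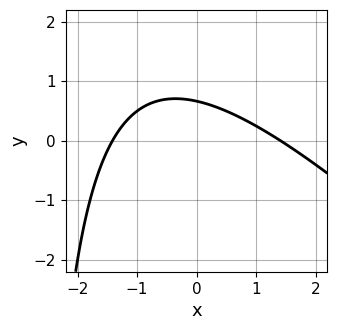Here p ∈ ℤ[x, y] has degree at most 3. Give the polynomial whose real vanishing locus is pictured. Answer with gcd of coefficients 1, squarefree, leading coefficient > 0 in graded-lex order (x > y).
x^2 + x*y + 3*y - 2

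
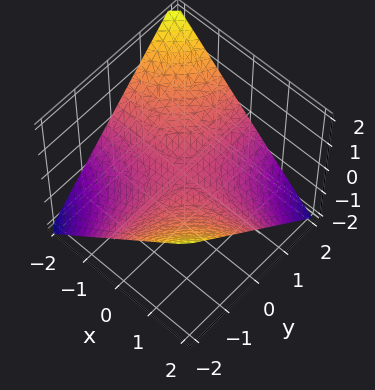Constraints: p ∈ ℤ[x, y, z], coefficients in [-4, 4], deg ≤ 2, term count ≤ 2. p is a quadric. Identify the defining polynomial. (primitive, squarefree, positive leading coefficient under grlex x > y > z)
x*y + 2*z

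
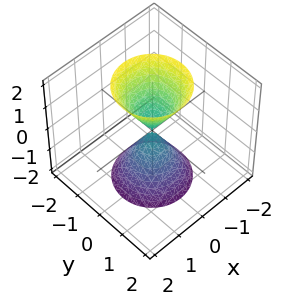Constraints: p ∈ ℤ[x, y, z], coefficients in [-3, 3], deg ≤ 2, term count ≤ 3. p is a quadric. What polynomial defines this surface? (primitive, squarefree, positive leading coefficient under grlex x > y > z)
3*x^2 + 3*y^2 - z^2

1. I count 2 distinct pieces.
2. deg p = 2.
3. Symmetries: rotational symmetry about the z-axis ⇒ p depends on x, y only through x² + y²; it's symmetric under z → −z, forcing even powers of z.
4. From the visible intercepts: one y-axis crossing is at y = 0; a circular section at z = 1 has radius between 0 and 1; it meets the x-axis at x = 0 (among the integer gridlines); it crosses the z-axis at the gridline z = 0.
5. Solving for integer coefficients yields p as stated.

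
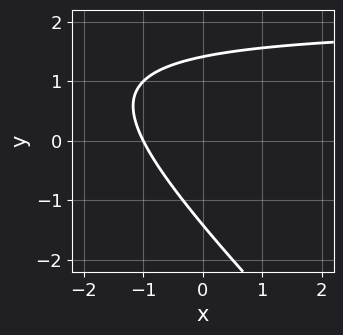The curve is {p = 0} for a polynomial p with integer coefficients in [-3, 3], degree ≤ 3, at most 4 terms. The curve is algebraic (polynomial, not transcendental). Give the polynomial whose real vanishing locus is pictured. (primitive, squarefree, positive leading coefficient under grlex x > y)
(a) The degree is 2 — the shape is more complex than any degree-1 curve.
(b) From the axis intercepts and sections: it crosses the x-axis at the gridline x = -1.
(c) Matching integer coefficients to the picture gives p.

x*y + y^2 - 2*x - 2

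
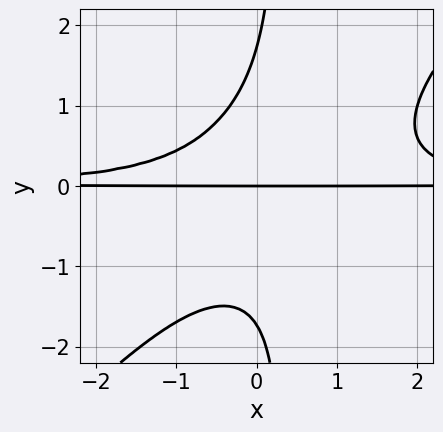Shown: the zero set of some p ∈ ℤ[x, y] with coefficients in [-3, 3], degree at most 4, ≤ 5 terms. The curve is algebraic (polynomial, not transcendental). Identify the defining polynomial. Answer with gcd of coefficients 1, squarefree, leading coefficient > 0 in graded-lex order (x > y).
3*x^2*y^2 - 3*x*y^3 - 2*x*y^2 + y^3 - 3*y

1. deg p = 4.
2. Against the integer gridlines: the visible x-axis segment lies entirely on the curve; one y-axis crossing is at y = 0.
3. Matching integer coefficients to the picture gives p.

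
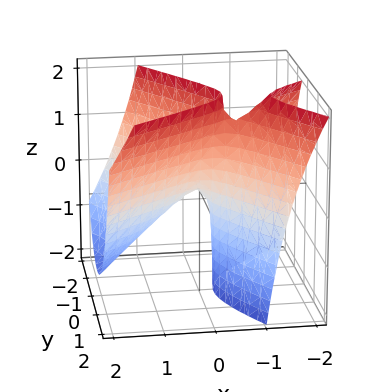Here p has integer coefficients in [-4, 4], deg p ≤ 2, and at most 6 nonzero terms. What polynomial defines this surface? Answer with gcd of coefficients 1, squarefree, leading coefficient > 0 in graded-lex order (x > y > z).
The degree is 2 — no degree-1 surface has this shape.
From the visible intercepts: it crosses the x-axis at the gridline x = 0; it crosses the z-axis at the gridline z = 0; it crosses the y-axis at the gridline y = 0.
Solving for integer coefficients yields p as stated.

3*x^2 - 2*x*y + 3*x*z - 3*y^2 + z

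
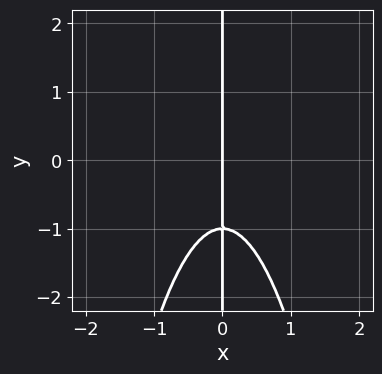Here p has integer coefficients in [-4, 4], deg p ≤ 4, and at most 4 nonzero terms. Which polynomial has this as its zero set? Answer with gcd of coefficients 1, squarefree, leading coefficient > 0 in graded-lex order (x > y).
3*x^3 + 2*x*y + 2*x

1. Degree: the shape is more complex than any degree-2 curve, so deg p = 3.
2. Observable constraints: it crosses the x-axis at the gridline x = 0; every point of the y-axis in the box is on the curve.
3. Matching integer coefficients to the picture gives p.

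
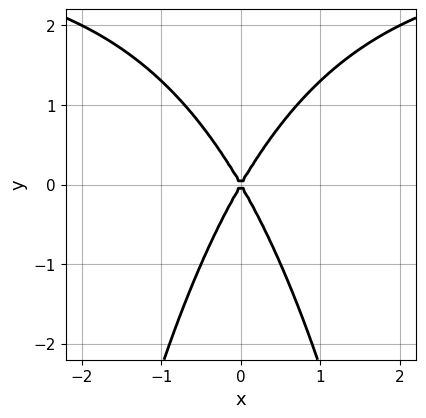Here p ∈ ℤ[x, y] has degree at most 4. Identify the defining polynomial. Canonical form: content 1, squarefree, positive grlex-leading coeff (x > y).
(a) Degree: a generic line meets the curve in up to 3 points, so deg p = 3.
(b) Symmetries: it's symmetric under x → −x, forcing even powers of x.
(c) Checking where it meets the axes: one y-axis crossing is at y = 0; one x-axis crossing is at x = 0.
(d) The integer polynomial consistent with all of this is the stated p.

x^2*y - 3*x^2 + y^2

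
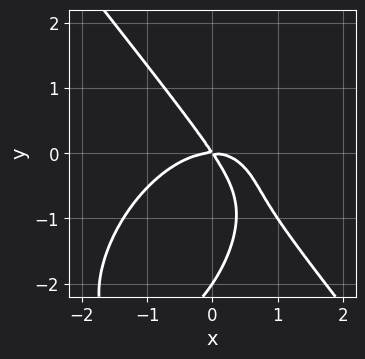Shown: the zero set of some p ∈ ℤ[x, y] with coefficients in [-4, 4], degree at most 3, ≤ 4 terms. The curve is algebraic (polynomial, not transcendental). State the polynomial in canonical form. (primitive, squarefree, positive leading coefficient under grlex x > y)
2*x^3 + y^3 + 3*x*y + 2*y^2

1. deg p = 3.
2. Against the integer gridlines: one x-axis crossing is at x = 0; among the integer gridlines, it crosses the y-axis at y ∈ {-2, 0}.
3. Matching integer coefficients to the picture gives p.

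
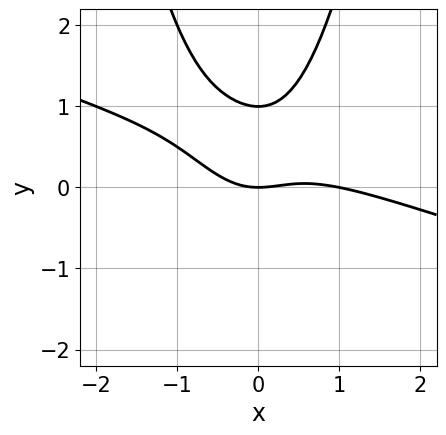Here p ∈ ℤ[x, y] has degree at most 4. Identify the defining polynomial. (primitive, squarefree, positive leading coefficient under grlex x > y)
x^3 + 3*x^2*y - x^2 - 2*y^2 + 2*y

(a) The degree is 3 — the shape is more complex than any degree-2 curve.
(b) From the visible intercepts: the x-axis gridline crossings are at x ∈ {0, 1}; among the integer gridlines, it crosses the y-axis at y ∈ {0, 1}.
(c) Matching integer coefficients to the picture gives p.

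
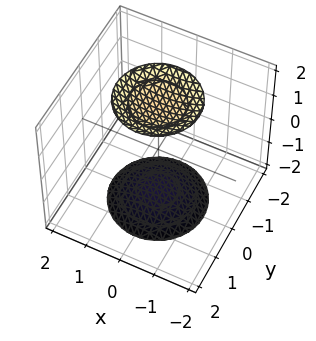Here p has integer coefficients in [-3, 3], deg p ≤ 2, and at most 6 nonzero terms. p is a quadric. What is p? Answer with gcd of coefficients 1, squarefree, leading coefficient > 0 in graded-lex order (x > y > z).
x^2 + y^2 - z^2 + 3

There are 2 components. Treating them together as one polynomial.
The degree is 2 — two separate bowl-shaped sheets opening away from each other; a quadric.
Symmetries: the surface is invariant under rotation about z: p = q(x² + y², z); the z ↦ −z reflection is a symmetry, so z appears only in even powers.
Against the integer gridlines: the surface avoids every integer x-axis point in the box; the surface avoids every integer y-axis point in the box.
The integer polynomial consistent with all of this is the stated p.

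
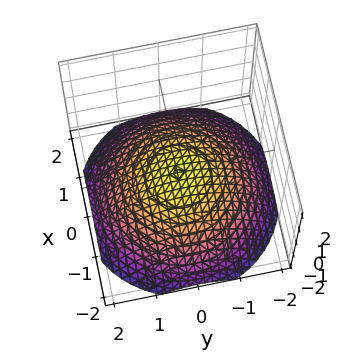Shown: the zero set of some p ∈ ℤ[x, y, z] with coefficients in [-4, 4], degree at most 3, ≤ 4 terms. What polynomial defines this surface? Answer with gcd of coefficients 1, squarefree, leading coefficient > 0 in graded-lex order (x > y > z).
x^2 + y^2 + 3*z + 1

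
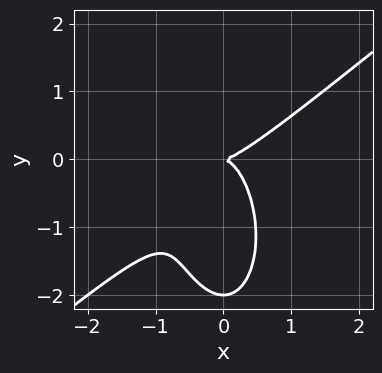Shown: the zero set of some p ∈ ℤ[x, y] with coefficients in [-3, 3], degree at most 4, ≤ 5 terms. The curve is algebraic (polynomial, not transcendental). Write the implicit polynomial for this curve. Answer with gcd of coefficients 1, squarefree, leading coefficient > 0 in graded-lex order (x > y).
3*x^3 - 3*x^2*y - y^3 - 2*y^2

The degree is 3 — the shape is more complex than any degree-2 curve.
Checking where it meets the axes: the y-axis gridline crossings are at y ∈ {-2, 0}; it crosses the x-axis at the gridline x = 0.
The integer polynomial consistent with all of this is the stated p.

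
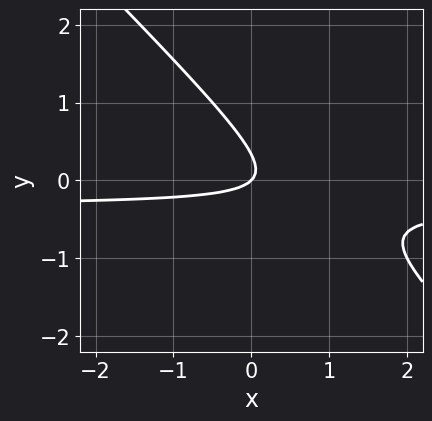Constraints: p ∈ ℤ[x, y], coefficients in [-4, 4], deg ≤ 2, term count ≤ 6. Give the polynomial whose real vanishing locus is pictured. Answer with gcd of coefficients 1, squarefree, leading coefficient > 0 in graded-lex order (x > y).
First, degree: the shape is more complex than any degree-1 curve, so deg p = 2.
Then, against the integer gridlines: it meets the y-axis at y = 0 (among the integer gridlines); it meets the x-axis at x = 0 (among the integer gridlines).
Finally, putting this together gives p.

3*x*y + 3*y^2 + x - y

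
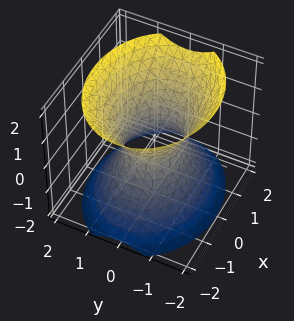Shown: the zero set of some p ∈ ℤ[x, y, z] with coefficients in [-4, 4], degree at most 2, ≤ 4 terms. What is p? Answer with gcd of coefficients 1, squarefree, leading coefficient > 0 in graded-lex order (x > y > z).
The degree is 2 — one connected sheet with a waist; a quadric.
Symmetries: it's symmetric under x → −x, forcing even powers of x; it's symmetric under y → −y, forcing even powers of y; the z ↦ −z reflection is a symmetry, so z appears only in even powers.
Reading off the gridlines: the surface avoids every integer z-axis point in the box; the x-axis gridline crossings are at x ∈ {-1, 1}.
These observations pin down the coefficients.

2*x^2 + 3*y^2 - 2*z^2 - 2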